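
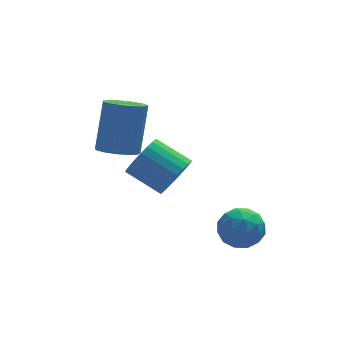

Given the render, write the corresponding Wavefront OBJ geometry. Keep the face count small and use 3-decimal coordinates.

v 2.035 2.327 -1.752
v 2.704 2.694 -1.186
v 1.553 3.579 -0.401
v 0.885 3.213 -0.968
v 2.702 2.939 -1.464
v 1.552 3.824 -0.68
v 2.6 3.091 -1.786
v 1.449 3.976 -1.002
v 2.411 3.126 -2.103
v 1.26 4.012 -1.319
v 2.165 3.04 -2.367
v 1.014 3.925 -1.582
v 1.899 2.846 -2.537
v 0.749 3.731 -1.752
v 1.654 2.572 -2.587
v 0.504 3.457 -1.803
v 1.467 2.261 -2.511
v 0.317 3.146 -1.726
v 1.367 1.961 -2.319
v 0.216 2.846 -1.534
v 1.368 1.716 -2.04
v 0.218 2.601 -1.256
v 1.471 1.564 -1.718
v 0.32 2.449 -0.934
v 1.66 1.528 -1.401
v 0.509 2.414 -0.617
v 1.906 1.615 -1.138
v 0.755 2.5 -0.353
v 2.171 1.809 -0.968
v 1.021 2.694 -0.183
v 2.416 2.083 -0.917
v 1.266 2.968 -0.133
v 2.603 2.394 -0.994
v 1.453 3.279 -0.209
v 2.794 -1.104 -2.476
v 3.268 -0.476 -2.982
v 4.092 -1.604 -1.878
v 4.566 -0.976 -2.384
v 4.016 -0.692 -1.683
v 3.213 -0.383 -2.052
v 4.147 -1.697 -2.808
v 3.344 -1.388 -3.177
v 4.104 -0.842 -3.187
v 4.023 -0.221 -2.491
v 3.337 -1.859 -2.369
v 3.256 -1.238 -1.673
v 2.917 -0.746 -2.781
v 4.443 -1.334 -2.079
v 4.12 -1.167 -1.667
v 4.398 -0.798 -1.964
v 2.885 -0.692 -2.235
v 3.163 -0.322 -2.532
v 3.603 -0.449 -1.769
v 4.197 -1.758 -2.328
v 4.475 -1.388 -2.625
v 2.962 -1.282 -2.896
v 3.24 -0.913 -3.193
v 3.757 -1.631 -3.091
v 3.687 -0.592 -3.199
v 4.45 -0.886 -2.848
v 4.204 -1.31 -3.097
v 3.732 -1.128 -3.314
v 3.64 -0.227 -2.79
v 4.403 -0.521 -2.439
v 4.079 -0.354 -2.027
v 3.608 -0.173 -2.244
v 4.131 -0.442 -2.911
v 2.957 -1.559 -2.421
v 3.72 -1.853 -2.07
v 3.752 -1.907 -2.616
v 3.281 -1.726 -2.833
v 2.91 -1.194 -2.012
v 3.673 -1.488 -1.661
v 3.628 -0.952 -1.546
v 3.156 -0.77 -1.763
v 3.229 -1.638 -1.949
v -0.263 1.698 0.408
v 0.142 2.327 0.048
v 0.607 3.151 2.013
v 0.203 2.522 2.372
v -0.302 2.466 0.095
v 0.163 3.29 2.06
v -0.733 2.361 0.242
v -0.268 3.185 2.206
v -1.016 2.046 0.441
v -0.551 2.869 2.405
v -1.059 1.62 0.629
v -0.594 2.443 2.593
v -0.849 1.219 0.748
v -0.384 2.042 2.712
v -0.453 0.97 0.758
v 0.012 1.794 2.722
v 0.003 0.953 0.657
v 0.468 1.776 2.622
v 0.375 1.172 0.478
v 0.84 1.995 2.442
v 0.545 1.558 0.276
v 1.01 2.381 2.24
v 0.458 1.989 0.116
v 0.923 2.812 2.08
f 2 1 5
f 2 5 3
f 3 5 6
f 3 6 4
f 5 1 7
f 5 7 6
f 6 7 8
f 6 8 4
f 7 1 9
f 7 9 8
f 8 9 10
f 8 10 4
f 9 1 11
f 9 11 10
f 10 11 12
f 10 12 4
f 11 1 13
f 11 13 12
f 12 13 14
f 12 14 4
f 13 1 15
f 13 15 14
f 14 15 16
f 14 16 4
f 15 1 17
f 15 17 16
f 16 17 18
f 16 18 4
f 17 1 19
f 17 19 18
f 18 19 20
f 18 20 4
f 19 1 21
f 19 21 20
f 20 21 22
f 20 22 4
f 21 1 23
f 21 23 22
f 22 23 24
f 22 24 4
f 23 1 25
f 23 25 24
f 24 25 26
f 24 26 4
f 25 1 27
f 25 27 26
f 26 27 28
f 26 28 4
f 27 1 29
f 27 29 28
f 28 29 30
f 28 30 4
f 29 1 31
f 29 31 30
f 30 31 32
f 30 32 4
f 31 1 33
f 31 33 32
f 32 33 34
f 32 34 4
f 33 1 2
f 33 2 34
f 34 2 3
f 34 3 4
f 35 72 51
f 72 46 75
f 51 75 40
f 72 75 51
f 35 51 47
f 51 40 52
f 47 52 36
f 51 52 47
f 35 47 56
f 47 36 57
f 56 57 42
f 47 57 56
f 35 56 68
f 56 42 71
f 68 71 45
f 56 71 68
f 35 68 72
f 68 45 76
f 72 76 46
f 68 76 72
f 36 52 63
f 52 40 66
f 63 66 44
f 52 66 63
f 40 75 53
f 75 46 74
f 53 74 39
f 75 74 53
f 46 76 73
f 76 45 69
f 73 69 37
f 76 69 73
f 45 71 70
f 71 42 58
f 70 58 41
f 71 58 70
f 42 57 62
f 57 36 59
f 62 59 43
f 57 59 62
f 38 64 50
f 64 44 65
f 50 65 39
f 64 65 50
f 38 50 48
f 50 39 49
f 48 49 37
f 50 49 48
f 38 48 55
f 48 37 54
f 55 54 41
f 48 54 55
f 38 55 60
f 55 41 61
f 60 61 43
f 55 61 60
f 38 60 64
f 60 43 67
f 64 67 44
f 60 67 64
f 39 65 53
f 65 44 66
f 53 66 40
f 65 66 53
f 37 49 73
f 49 39 74
f 73 74 46
f 49 74 73
f 41 54 70
f 54 37 69
f 70 69 45
f 54 69 70
f 43 61 62
f 61 41 58
f 62 58 42
f 61 58 62
f 44 67 63
f 67 43 59
f 63 59 36
f 67 59 63
f 78 77 81
f 78 81 79
f 79 81 82
f 79 82 80
f 81 77 83
f 81 83 82
f 82 83 84
f 82 84 80
f 83 77 85
f 83 85 84
f 84 85 86
f 84 86 80
f 85 77 87
f 85 87 86
f 86 87 88
f 86 88 80
f 87 77 89
f 87 89 88
f 88 89 90
f 88 90 80
f 89 77 91
f 89 91 90
f 90 91 92
f 90 92 80
f 91 77 93
f 91 93 92
f 92 93 94
f 92 94 80
f 93 77 95
f 93 95 94
f 94 95 96
f 94 96 80
f 95 77 97
f 95 97 96
f 96 97 98
f 96 98 80
f 97 77 99
f 97 99 98
f 98 99 100
f 98 100 80
f 99 77 78
f 99 78 100
f 100 78 79
f 100 79 80



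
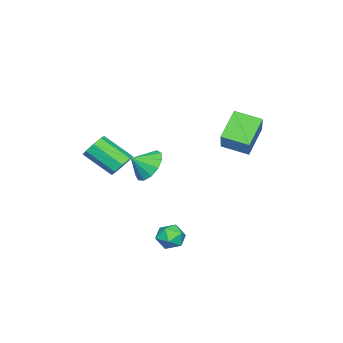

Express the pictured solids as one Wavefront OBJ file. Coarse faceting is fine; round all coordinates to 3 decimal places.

v -3.339 -2.815 -1.019
v -2.528 -2.665 -1.652
v -2.721 -3.465 -0.381
v -2.502 -2.242 -1.247
v -2.742 -2.001 -0.769
v -3.171 -2.019 -0.371
v -3.654 -2.29 -0.178
v -4.037 -2.728 -0.252
v -4.198 -3.193 -0.569
v -4.087 -3.538 -1.029
v -3.738 -3.654 -1.486
v -3.263 -3.504 -1.794
v -2.812 -3.135 -1.856
v -3.055 1.801 3.035
v -1.713 2.395 4.335
v -3.286 3.122 2.67
v -1.945 3.716 3.97
v -1.855 1.684 1.85
v -0.514 2.278 3.15
v -2.087 3.005 1.485
v -0.745 3.599 2.785
v 0.908 0.529 -2.768
v 1.158 0.84 -2.1
v 2.042 0.72 -3.28
v 2.292 1.031 -2.612
v 2.135 0.27 -2.652
v 1.434 0.152 -2.336
v 1.766 1.408 -3.044
v 1.065 1.29 -2.728
v 1.688 1.383 -2.271
v 1.916 0.68 -2.028
v 1.284 0.88 -3.352
v 1.512 0.177 -3.109
v 0.579 -2.191 0.816
v 1.137 -1.893 1.179
v 1.22 -3.351 2.248
v 0.661 -3.649 1.884
v 0.642 -1.759 1.401
v 0.725 -3.217 2.469
v 0.11 -1.878 1.279
v 0.193 -3.336 2.348
v -0.148 -2.18 0.887
v -0.065 -3.638 1.955
v 0.02 -2.489 0.452
v 0.103 -3.947 1.521
v 0.515 -2.623 0.231
v 0.598 -4.081 1.299
v 1.047 -2.504 0.352
v 1.13 -3.962 1.421
v 1.305 -2.202 0.745
v 1.388 -3.66 1.813
f 2 1 4
f 2 4 3
f 4 1 5
f 4 5 3
f 5 1 6
f 5 6 3
f 6 1 7
f 6 7 3
f 7 1 8
f 7 8 3
f 8 1 9
f 8 9 3
f 9 1 10
f 9 10 3
f 10 1 11
f 10 11 3
f 11 1 12
f 11 12 3
f 12 1 13
f 12 13 3
f 13 1 2
f 13 2 3
f 15 17 14
f 18 15 14
f 14 17 16
f 16 18 14
f 15 21 17
f 19 15 18
f 19 21 15
f 17 21 16
f 20 18 16
f 16 21 20
f 20 19 18
f 21 19 20
f 22 33 27
f 22 27 23
f 22 23 29
f 22 29 32
f 22 32 33
f 23 27 31
f 27 33 26
f 33 32 24
f 32 29 28
f 29 23 30
f 25 31 26
f 25 26 24
f 25 24 28
f 25 28 30
f 25 30 31
f 26 31 27
f 24 26 33
f 28 24 32
f 30 28 29
f 31 30 23
f 35 34 38
f 35 38 36
f 36 38 39
f 36 39 37
f 38 34 40
f 38 40 39
f 39 40 41
f 39 41 37
f 40 34 42
f 40 42 41
f 41 42 43
f 41 43 37
f 42 34 44
f 42 44 43
f 43 44 45
f 43 45 37
f 44 34 46
f 44 46 45
f 45 46 47
f 45 47 37
f 46 34 48
f 46 48 47
f 47 48 49
f 47 49 37
f 48 34 50
f 48 50 49
f 49 50 51
f 49 51 37
f 50 34 35
f 50 35 51
f 51 35 36
f 51 36 37



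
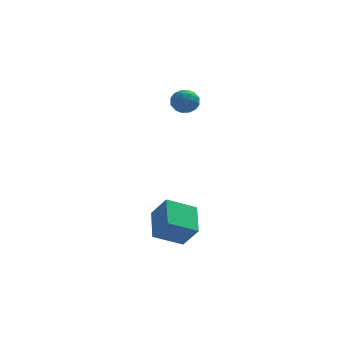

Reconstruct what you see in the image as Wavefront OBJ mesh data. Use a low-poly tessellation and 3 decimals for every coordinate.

v 1.665 -1.585 -3.897
v 0.121 -1.828 -3.111
v 1.748 0.139 -3.203
v 0.203 -0.104 -2.417
v 2.377 -2.116 -2.663
v 0.832 -2.359 -1.877
v 2.459 -0.392 -1.969
v 0.915 -0.635 -1.183
v 1.658 3.744 4.107
v 2.212 4.09 3.629
v 2.188 2.57 3.871
v 2.742 2.916 3.393
v 2.761 3.043 4.193
v 2.433 3.768 4.338
v 1.967 2.892 3.162
v 1.639 3.617 3.307
v 2.403 3.563 3.045
v 2.894 3.657 3.682
v 1.506 3.003 3.818
v 1.997 3.097 4.455
v 1.889 4.02 3.889
v 2.511 2.64 3.611
v 2.522 2.714 4.081
v 2.848 2.918 3.8
v 2.018 3.831 4.306
v 2.344 4.035 4.025
v 2.667 3.419 4.356
v 2.056 2.625 3.475
v 2.382 2.829 3.194
v 1.552 3.742 3.7
v 1.878 3.946 3.419
v 1.733 3.241 3.144
v 2.327 3.914 3.265
v 2.638 3.224 3.126
v 2.182 3.209 2.99
v 1.99 3.636 3.075
v 2.615 3.969 3.639
v 2.927 3.279 3.5
v 2.937 3.353 3.97
v 2.745 3.78 4.056
v 2.727 3.659 3.296
v 1.473 3.381 4
v 1.785 2.691 3.861
v 1.655 2.88 3.444
v 1.463 3.307 3.53
v 1.762 3.436 4.374
v 2.073 2.746 4.235
v 2.41 3.024 4.425
v 2.218 3.451 4.51
v 1.673 3.001 4.204
f 2 4 1
f 5 2 1
f 1 4 3
f 3 5 1
f 2 8 4
f 6 2 5
f 6 8 2
f 4 8 3
f 7 5 3
f 3 8 7
f 7 6 5
f 8 6 7
f 9 46 25
f 46 20 49
f 25 49 14
f 46 49 25
f 9 25 21
f 25 14 26
f 21 26 10
f 25 26 21
f 9 21 30
f 21 10 31
f 30 31 16
f 21 31 30
f 9 30 42
f 30 16 45
f 42 45 19
f 30 45 42
f 9 42 46
f 42 19 50
f 46 50 20
f 42 50 46
f 10 26 37
f 26 14 40
f 37 40 18
f 26 40 37
f 14 49 27
f 49 20 48
f 27 48 13
f 49 48 27
f 20 50 47
f 50 19 43
f 47 43 11
f 50 43 47
f 19 45 44
f 45 16 32
f 44 32 15
f 45 32 44
f 16 31 36
f 31 10 33
f 36 33 17
f 31 33 36
f 12 38 24
f 38 18 39
f 24 39 13
f 38 39 24
f 12 24 22
f 24 13 23
f 22 23 11
f 24 23 22
f 12 22 29
f 22 11 28
f 29 28 15
f 22 28 29
f 12 29 34
f 29 15 35
f 34 35 17
f 29 35 34
f 12 34 38
f 34 17 41
f 38 41 18
f 34 41 38
f 13 39 27
f 39 18 40
f 27 40 14
f 39 40 27
f 11 23 47
f 23 13 48
f 47 48 20
f 23 48 47
f 15 28 44
f 28 11 43
f 44 43 19
f 28 43 44
f 17 35 36
f 35 15 32
f 36 32 16
f 35 32 36
f 18 41 37
f 41 17 33
f 37 33 10
f 41 33 37



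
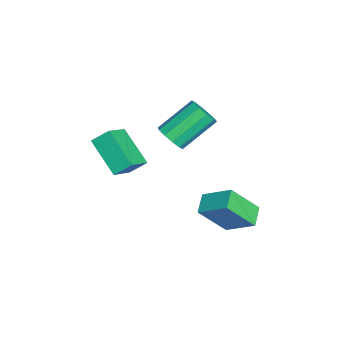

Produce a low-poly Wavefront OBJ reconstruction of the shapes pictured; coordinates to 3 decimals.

v 1.669 2.403 -1.701
v 2.256 3.665 -0.833
v 1.267 3.654 -3.248
v 1.854 4.916 -2.38
v 2.646 2.224 -2.1
v 3.233 3.486 -1.232
v 2.244 3.475 -3.647
v 2.831 4.737 -2.779
v 0.091 -1.868 0.731
v 1.298 -2.471 1.554
v 0.043 -1.09 1.373
v 1.25 -1.693 2.195
v 1.43 -0.807 -0.455
v 2.637 -1.41 0.367
v 1.382 -0.029 0.186
v 2.589 -0.632 1.009
v 0.393 0.941 1.08
v 0.878 0.717 1.661
v 0.053 2.194 2.921
v -0.433 2.419 2.34
v 1.104 1.064 1.402
v 0.278 2.541 2.662
v 1.057 1.364 1.02
v 0.232 2.841 2.28
v 0.757 1.503 0.661
v -0.068 2.98 1.92
v 0.318 1.427 0.461
v -0.507 2.904 1.721
v -0.093 1.166 0.499
v -0.918 2.643 1.759
v -0.318 0.819 0.758
v -1.144 2.296 2.018
v -0.272 0.519 1.14
v -1.097 1.996 2.4
v 0.028 0.38 1.5
v -0.797 1.857 2.759
v 0.467 0.456 1.699
v -0.358 1.933 2.959
f 2 4 1
f 5 2 1
f 1 4 3
f 3 5 1
f 2 8 4
f 6 2 5
f 6 8 2
f 4 8 3
f 7 5 3
f 3 8 7
f 7 6 5
f 8 6 7
f 10 12 9
f 13 10 9
f 9 12 11
f 11 13 9
f 10 16 12
f 14 10 13
f 14 16 10
f 12 16 11
f 15 13 11
f 11 16 15
f 15 14 13
f 16 14 15
f 18 17 21
f 18 21 19
f 19 21 22
f 19 22 20
f 21 17 23
f 21 23 22
f 22 23 24
f 22 24 20
f 23 17 25
f 23 25 24
f 24 25 26
f 24 26 20
f 25 17 27
f 25 27 26
f 26 27 28
f 26 28 20
f 27 17 29
f 27 29 28
f 28 29 30
f 28 30 20
f 29 17 31
f 29 31 30
f 30 31 32
f 30 32 20
f 31 17 33
f 31 33 32
f 32 33 34
f 32 34 20
f 33 17 35
f 33 35 34
f 34 35 36
f 34 36 20
f 35 17 37
f 35 37 36
f 36 37 38
f 36 38 20
f 37 17 18
f 37 18 38
f 38 18 19
f 38 19 20



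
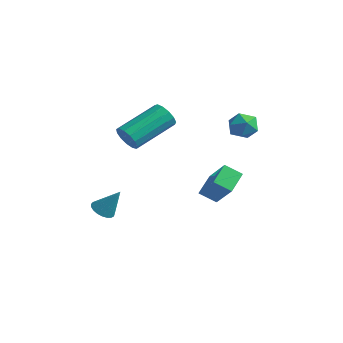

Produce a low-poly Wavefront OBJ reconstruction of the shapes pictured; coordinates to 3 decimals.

v -2.599 -1.282 0.641
v -2.183 -1.129 0.126
v -1.845 0.836 0.984
v -2.261 0.682 1.499
v -2.534 -1.021 0.017
v -2.196 0.944 0.874
v -2.906 -0.996 0.106
v -2.568 0.969 0.964
v -3.18 -1.062 0.365
v -2.842 0.903 1.223
v -3.27 -1.198 0.712
v -2.932 0.767 1.57
v -3.147 -1.36 1.036
v -2.809 0.604 1.894
v -2.85 -1.498 1.235
v -2.512 0.466 2.093
v -2.473 -1.568 1.245
v -2.135 0.397 2.103
v -2.136 -1.546 1.064
v -1.798 0.418 1.922
v -1.947 -1.441 0.748
v -1.609 0.523 1.606
v -1.964 -1.286 0.398
v -1.626 0.679 1.256
v -3.09 -2.271 -3.466
v -2.646 -2.054 -3.787
v -2.45 -1.849 -2.294
v -2.798 -1.861 -3.773
v -3 -1.74 -3.706
v -3.218 -1.711 -3.598
v -3.414 -1.778 -3.466
v -3.554 -1.931 -3.335
v -3.614 -2.142 -3.226
v -3.583 -2.376 -3.158
v -3.467 -2.592 -3.144
v -3.286 -2.752 -3.185
v -3.071 -2.829 -3.275
v -2.859 -2.81 -3.398
v -2.688 -2.697 -3.532
v -2.586 -2.511 -3.655
v -2.571 -2.283 -3.745
v 1.592 -1.342 -1.007
v 2.684 -1.638 0.18
v 1.306 -0.383 -0.505
v 2.398 -0.679 0.683
v 2.202 -0.921 -1.463
v 3.294 -1.217 -0.275
v 1.916 0.038 -0.96
v 3.008 -0.258 0.227
v 1.929 1.021 2.744
v 2.454 1.148 2.26
v 2.166 -0.128 2.7
v 2.691 -0.001 2.216
v 2.771 0.218 2.903
v 2.624 0.928 2.93
v 1.996 0.092 2.03
v 1.849 0.802 2.057
v 2.495 0.573 1.818
v 2.974 0.652 2.358
v 1.646 0.368 2.602
v 2.125 0.447 3.142
f 2 1 5
f 2 5 3
f 3 5 6
f 3 6 4
f 5 1 7
f 5 7 6
f 6 7 8
f 6 8 4
f 7 1 9
f 7 9 8
f 8 9 10
f 8 10 4
f 9 1 11
f 9 11 10
f 10 11 12
f 10 12 4
f 11 1 13
f 11 13 12
f 12 13 14
f 12 14 4
f 13 1 15
f 13 15 14
f 14 15 16
f 14 16 4
f 15 1 17
f 15 17 16
f 16 17 18
f 16 18 4
f 17 1 19
f 17 19 18
f 18 19 20
f 18 20 4
f 19 1 21
f 19 21 20
f 20 21 22
f 20 22 4
f 21 1 23
f 21 23 22
f 22 23 24
f 22 24 4
f 23 1 2
f 23 2 24
f 24 2 3
f 24 3 4
f 26 25 28
f 26 28 27
f 28 25 29
f 28 29 27
f 29 25 30
f 29 30 27
f 30 25 31
f 30 31 27
f 31 25 32
f 31 32 27
f 32 25 33
f 32 33 27
f 33 25 34
f 33 34 27
f 34 25 35
f 34 35 27
f 35 25 36
f 35 36 27
f 36 25 37
f 36 37 27
f 37 25 38
f 37 38 27
f 38 25 39
f 38 39 27
f 39 25 40
f 39 40 27
f 40 25 41
f 40 41 27
f 41 25 26
f 41 26 27
f 43 45 42
f 46 43 42
f 42 45 44
f 44 46 42
f 43 49 45
f 47 43 46
f 47 49 43
f 45 49 44
f 48 46 44
f 44 49 48
f 48 47 46
f 49 47 48
f 50 61 55
f 50 55 51
f 50 51 57
f 50 57 60
f 50 60 61
f 51 55 59
f 55 61 54
f 61 60 52
f 60 57 56
f 57 51 58
f 53 59 54
f 53 54 52
f 53 52 56
f 53 56 58
f 53 58 59
f 54 59 55
f 52 54 61
f 56 52 60
f 58 56 57
f 59 58 51



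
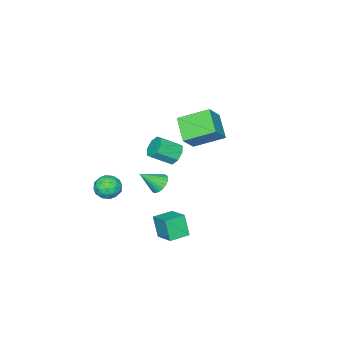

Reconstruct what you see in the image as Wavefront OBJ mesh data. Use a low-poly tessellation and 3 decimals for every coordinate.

v -3.24 -1.33 -1.262
v -4.134 -2.547 -0.265
v -4.367 0.229 -0.37
v -5.261 -0.989 0.627
v -2.119 -1.191 -0.087
v -3.013 -2.409 0.91
v -3.246 0.367 0.805
v -4.14 -0.85 1.802
v 3.648 -1.11 -1.252
v 4.406 -1.564 -1.245
v 2.914 -2.336 -1.235
v 3.672 -2.79 -1.228
v 3.433 -2.319 -0.52
v 3.887 -1.561 -0.531
v 3.433 -2.339 -1.949
v 3.887 -1.581 -1.96
v 4.273 -2.323 -1.677
v 4.273 -2.311 -0.793
v 3.047 -1.589 -1.687
v 3.047 -1.577 -0.803
v 4.091 -1.229 -1.25
v 3.229 -2.671 -1.23
v 3.088 -2.394 -0.814
v 3.534 -2.661 -0.81
v 3.786 -1.228 -0.83
v 4.232 -1.494 -0.826
v 3.66 -1.938 -0.4
v 3.088 -2.406 -1.654
v 3.534 -2.672 -1.65
v 3.786 -1.239 -1.67
v 4.232 -1.506 -1.666
v 3.66 -1.962 -2.08
v 4.459 -1.942 -1.5
v 4.028 -2.663 -1.49
v 3.887 -2.398 -1.913
v 4.154 -1.952 -1.92
v 4.459 -1.935 -0.981
v 4.028 -2.656 -0.971
v 3.887 -2.379 -0.554
v 4.154 -1.933 -0.561
v 4.381 -2.381 -1.234
v 3.292 -1.244 -1.509
v 2.861 -1.965 -1.499
v 3.166 -1.967 -1.919
v 3.433 -1.521 -1.926
v 3.292 -1.237 -0.99
v 2.861 -1.958 -0.98
v 3.166 -1.948 -0.56
v 3.433 -1.502 -0.567
v 2.939 -1.519 -1.246
v 2.368 2.112 -3.798
v 2.178 1.586 -2.46
v 2.823 3.409 -3.223
v 2.633 2.883 -1.886
v 3.547 1.697 -3.794
v 3.357 1.171 -2.457
v 4.002 2.994 -3.22
v 3.812 2.468 -1.882
v 0.417 -0.832 -2.281
v 0.963 -0.835 -2.766
v 1.323 -1.588 -1.259
v 1.012 -0.575 -2.617
v 0.958 -0.36 -2.41
v 0.811 -0.226 -2.181
v 0.596 -0.197 -1.969
v 0.35 -0.278 -1.811
v 0.115 -0.455 -1.734
v -0.067 -0.697 -1.752
v -0.165 -0.963 -1.861
v -0.163 -1.206 -2.043
v -0.06 -1.384 -2.266
v 0.125 -1.467 -2.491
v 0.361 -1.441 -2.68
v 0.607 -1.309 -2.801
v 0.819 -1.095 -2.831
v -2.982 -2.5 -2.357
v -2.622 -2.754 -3.037
v -1.638 -3.594 -2.202
v -1.998 -3.34 -1.523
v -2.368 -2.234 -2.814
v -1.384 -3.075 -1.979
v -2.473 -1.87 -2.324
v -1.489 -2.711 -1.489
v -2.877 -1.875 -1.853
v -1.893 -2.715 -1.018
v -3.342 -2.246 -1.678
v -2.358 -3.086 -0.843
v -3.596 -2.765 -1.901
v -2.612 -3.606 -1.066
v -3.491 -3.129 -2.391
v -2.507 -3.97 -1.556
v -3.087 -3.125 -2.862
v -2.103 -3.965 -2.027
f 2 4 1
f 5 2 1
f 1 4 3
f 3 5 1
f 2 8 4
f 6 2 5
f 6 8 2
f 4 8 3
f 7 5 3
f 3 8 7
f 7 6 5
f 8 6 7
f 9 46 25
f 46 20 49
f 25 49 14
f 46 49 25
f 9 25 21
f 25 14 26
f 21 26 10
f 25 26 21
f 9 21 30
f 21 10 31
f 30 31 16
f 21 31 30
f 9 30 42
f 30 16 45
f 42 45 19
f 30 45 42
f 9 42 46
f 42 19 50
f 46 50 20
f 42 50 46
f 10 26 37
f 26 14 40
f 37 40 18
f 26 40 37
f 14 49 27
f 49 20 48
f 27 48 13
f 49 48 27
f 20 50 47
f 50 19 43
f 47 43 11
f 50 43 47
f 19 45 44
f 45 16 32
f 44 32 15
f 45 32 44
f 16 31 36
f 31 10 33
f 36 33 17
f 31 33 36
f 12 38 24
f 38 18 39
f 24 39 13
f 38 39 24
f 12 24 22
f 24 13 23
f 22 23 11
f 24 23 22
f 12 22 29
f 22 11 28
f 29 28 15
f 22 28 29
f 12 29 34
f 29 15 35
f 34 35 17
f 29 35 34
f 12 34 38
f 34 17 41
f 38 41 18
f 34 41 38
f 13 39 27
f 39 18 40
f 27 40 14
f 39 40 27
f 11 23 47
f 23 13 48
f 47 48 20
f 23 48 47
f 15 28 44
f 28 11 43
f 44 43 19
f 28 43 44
f 17 35 36
f 35 15 32
f 36 32 16
f 35 32 36
f 18 41 37
f 41 17 33
f 37 33 10
f 41 33 37
f 52 54 51
f 55 52 51
f 51 54 53
f 53 55 51
f 52 58 54
f 56 52 55
f 56 58 52
f 54 58 53
f 57 55 53
f 53 58 57
f 57 56 55
f 58 56 57
f 60 59 62
f 60 62 61
f 62 59 63
f 62 63 61
f 63 59 64
f 63 64 61
f 64 59 65
f 64 65 61
f 65 59 66
f 65 66 61
f 66 59 67
f 66 67 61
f 67 59 68
f 67 68 61
f 68 59 69
f 68 69 61
f 69 59 70
f 69 70 61
f 70 59 71
f 70 71 61
f 71 59 72
f 71 72 61
f 72 59 73
f 72 73 61
f 73 59 74
f 73 74 61
f 74 59 75
f 74 75 61
f 75 59 60
f 75 60 61
f 77 76 80
f 77 80 78
f 78 80 81
f 78 81 79
f 80 76 82
f 80 82 81
f 81 82 83
f 81 83 79
f 82 76 84
f 82 84 83
f 83 84 85
f 83 85 79
f 84 76 86
f 84 86 85
f 85 86 87
f 85 87 79
f 86 76 88
f 86 88 87
f 87 88 89
f 87 89 79
f 88 76 90
f 88 90 89
f 89 90 91
f 89 91 79
f 90 76 92
f 90 92 91
f 91 92 93
f 91 93 79
f 92 76 77
f 92 77 93
f 93 77 78
f 93 78 79



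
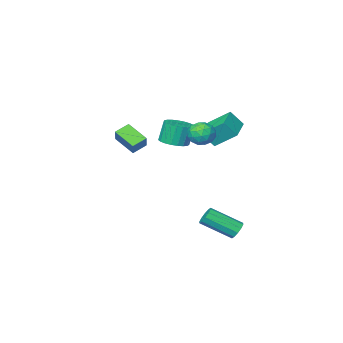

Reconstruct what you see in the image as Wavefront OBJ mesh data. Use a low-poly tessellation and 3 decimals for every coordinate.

v 1.464 3.753 4.218
v 2.247 3.589 4.092
v 1.133 2.871 3.308
v 1.916 2.707 3.182
v 1.565 2.492 3.879
v 1.769 3.037 4.441
v 1.611 3.423 2.959
v 1.815 3.968 3.521
v 2.337 3.386 3.313
v 2.309 2.81 3.882
v 1.071 3.65 3.518
v 1.043 3.074 4.087
v 1.885 3.749 4.235
v 1.495 2.711 3.165
v 1.289 2.585 3.575
v 1.749 2.489 3.5
v 1.604 3.424 4.44
v 2.064 3.328 4.366
v 1.663 2.682 4.241
v 1.316 3.132 3.034
v 1.776 3.036 2.96
v 1.631 3.971 3.9
v 2.091 3.875 3.825
v 1.717 3.778 3.159
v 2.398 3.533 3.703
v 2.203 3.014 3.168
v 2.024 3.435 3.037
v 2.144 3.755 3.368
v 2.381 3.194 4.037
v 2.187 2.676 3.502
v 1.98 2.549 3.912
v 2.101 2.869 4.242
v 2.434 3.074 3.58
v 1.193 3.784 3.898
v 0.999 3.266 3.363
v 1.279 3.591 3.158
v 1.4 3.911 3.488
v 1.177 3.446 4.232
v 0.982 2.927 3.697
v 1.236 2.705 4.032
v 1.356 3.025 4.363
v 0.946 3.386 3.82
v -0.685 3.06 -4.019
v -0.474 2.831 -4.532
v 0.897 1.771 -3.494
v 0.685 2 -2.981
v -0.287 3.144 -4.46
v 1.084 2.083 -3.422
v -0.252 3.424 -4.219
v 1.118 2.364 -3.181
v -0.383 3.565 -3.902
v 0.988 2.505 -2.864
v -0.629 3.513 -3.63
v 0.741 2.453 -2.592
v -0.897 3.289 -3.506
v 0.474 2.229 -2.468
v -1.084 2.977 -3.578
v 0.287 1.916 -2.54
v -1.118 2.696 -3.819
v 0.252 1.636 -2.781
v -0.988 2.555 -4.136
v 0.383 1.495 -3.098
v -0.741 2.607 -4.408
v 0.629 1.547 -3.37
v -0.773 -0.084 2.858
v -1.543 0.921 3.838
v -1.36 0.322 1.982
v -2.129 1.326 2.961
v 0.329 0.994 2.619
v -0.44 1.998 3.598
v -0.257 1.399 1.742
v -1.027 2.404 2.722
v 3.857 -0.096 1.579
v 4.232 -1.315 2.269
v 3.007 -0.147 1.952
v 3.381 -1.366 2.641
v 4.159 0.426 2.339
v 4.533 -0.793 3.028
v 3.308 0.375 2.711
v 3.683 -0.844 3.401
v -0.578 -3.345 0.297
v 0.199 -2.981 0.493
v -0.146 -2.971 1.84
v -0.922 -3.335 1.643
v -0.011 -2.687 0.437
v -0.356 -2.677 1.784
v -0.319 -2.506 0.357
v -0.664 -2.496 1.703
v -0.671 -2.471 0.266
v -1.016 -2.461 1.613
v -1.008 -2.586 0.181
v -1.353 -2.576 1.527
v -1.27 -2.833 0.116
v -1.615 -2.823 1.462
v -1.412 -3.168 0.082
v -1.757 -3.158 1.428
v -1.41 -3.534 0.085
v -1.755 -3.524 1.431
v -1.264 -3.867 0.125
v -1.609 -3.857 1.471
v -1 -4.11 0.194
v -1.345 -4.1 1.541
v -0.662 -4.221 0.282
v -1.007 -4.211 1.628
v -0.31 -4.18 0.372
v -0.655 -4.17 1.718
v -0.004 -3.995 0.449
v -0.349 -3.985 1.795
v 0.203 -3.697 0.499
v -0.142 -3.687 1.846
v 0.275 -3.339 0.515
v -0.07 -3.329 1.862
f 1 38 17
f 38 12 41
f 17 41 6
f 38 41 17
f 1 17 13
f 17 6 18
f 13 18 2
f 17 18 13
f 1 13 22
f 13 2 23
f 22 23 8
f 13 23 22
f 1 22 34
f 22 8 37
f 34 37 11
f 22 37 34
f 1 34 38
f 34 11 42
f 38 42 12
f 34 42 38
f 2 18 29
f 18 6 32
f 29 32 10
f 18 32 29
f 6 41 19
f 41 12 40
f 19 40 5
f 41 40 19
f 12 42 39
f 42 11 35
f 39 35 3
f 42 35 39
f 11 37 36
f 37 8 24
f 36 24 7
f 37 24 36
f 8 23 28
f 23 2 25
f 28 25 9
f 23 25 28
f 4 30 16
f 30 10 31
f 16 31 5
f 30 31 16
f 4 16 14
f 16 5 15
f 14 15 3
f 16 15 14
f 4 14 21
f 14 3 20
f 21 20 7
f 14 20 21
f 4 21 26
f 21 7 27
f 26 27 9
f 21 27 26
f 4 26 30
f 26 9 33
f 30 33 10
f 26 33 30
f 5 31 19
f 31 10 32
f 19 32 6
f 31 32 19
f 3 15 39
f 15 5 40
f 39 40 12
f 15 40 39
f 7 20 36
f 20 3 35
f 36 35 11
f 20 35 36
f 9 27 28
f 27 7 24
f 28 24 8
f 27 24 28
f 10 33 29
f 33 9 25
f 29 25 2
f 33 25 29
f 44 43 47
f 44 47 45
f 45 47 48
f 45 48 46
f 47 43 49
f 47 49 48
f 48 49 50
f 48 50 46
f 49 43 51
f 49 51 50
f 50 51 52
f 50 52 46
f 51 43 53
f 51 53 52
f 52 53 54
f 52 54 46
f 53 43 55
f 53 55 54
f 54 55 56
f 54 56 46
f 55 43 57
f 55 57 56
f 56 57 58
f 56 58 46
f 57 43 59
f 57 59 58
f 58 59 60
f 58 60 46
f 59 43 61
f 59 61 60
f 60 61 62
f 60 62 46
f 61 43 63
f 61 63 62
f 62 63 64
f 62 64 46
f 63 43 44
f 63 44 64
f 64 44 45
f 64 45 46
f 66 68 65
f 69 66 65
f 65 68 67
f 67 69 65
f 66 72 68
f 70 66 69
f 70 72 66
f 68 72 67
f 71 69 67
f 67 72 71
f 71 70 69
f 72 70 71
f 74 76 73
f 77 74 73
f 73 76 75
f 75 77 73
f 74 80 76
f 78 74 77
f 78 80 74
f 76 80 75
f 79 77 75
f 75 80 79
f 79 78 77
f 80 78 79
f 82 81 85
f 82 85 83
f 83 85 86
f 83 86 84
f 85 81 87
f 85 87 86
f 86 87 88
f 86 88 84
f 87 81 89
f 87 89 88
f 88 89 90
f 88 90 84
f 89 81 91
f 89 91 90
f 90 91 92
f 90 92 84
f 91 81 93
f 91 93 92
f 92 93 94
f 92 94 84
f 93 81 95
f 93 95 94
f 94 95 96
f 94 96 84
f 95 81 97
f 95 97 96
f 96 97 98
f 96 98 84
f 97 81 99
f 97 99 98
f 98 99 100
f 98 100 84
f 99 81 101
f 99 101 100
f 100 101 102
f 100 102 84
f 101 81 103
f 101 103 102
f 102 103 104
f 102 104 84
f 103 81 105
f 103 105 104
f 104 105 106
f 104 106 84
f 105 81 107
f 105 107 106
f 106 107 108
f 106 108 84
f 107 81 109
f 107 109 108
f 108 109 110
f 108 110 84
f 109 81 111
f 109 111 110
f 110 111 112
f 110 112 84
f 111 81 82
f 111 82 112
f 112 82 83
f 112 83 84



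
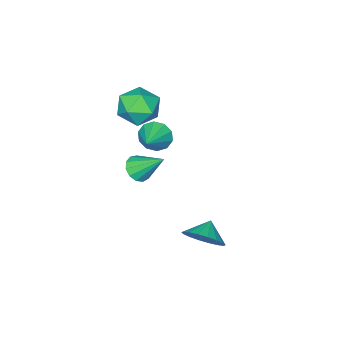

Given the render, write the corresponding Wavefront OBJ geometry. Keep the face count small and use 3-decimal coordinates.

v -0.465 -1.951 -1.83
v 0.014 -2.098 -2.578
v 0.845 -1.149 -1.15
v -0.253 -1.613 -2.637
v -0.6 -1.257 -2.388
v -0.896 -1.167 -1.925
v -1.027 -1.375 -1.427
v -0.944 -1.804 -1.082
v -0.677 -2.289 -1.024
v -0.33 -2.645 -1.273
v -0.034 -2.735 -1.735
v 0.097 -2.527 -2.234
v 2.12 -0.332 -1.719
v 2.537 -0.713 -1.181
v 1.66 0.992 -0.421
v 2.813 -0.43 -1.373
v 2.868 -0.115 -1.675
v 2.686 0.131 -1.99
v 2.325 0.23 -2.22
v 1.898 0.151 -2.29
v 1.542 -0.082 -2.179
v 1.37 -0.394 -1.922
v 1.436 -0.686 -1.6
v 1.719 -0.866 -1.316
v 2.13 -0.876 -1.16
v -0.198 -1.31 1.661
v 0.823 -0.728 1.421
v 0.577 -2.952 0.979
v 1.598 -2.37 0.739
v 1.27 -2.56 1.876
v 0.791 -1.545 2.297
v 0.609 -2.135 0.103
v 0.13 -1.12 0.524
v 1.321 -1.238 0.457
v 1.729 -1.501 1.553
v -0.329 -2.179 0.847
v 0.079 -2.442 1.943
v 1.916 3.952 -4.281
v 2.607 3.309 -3.735
v 1.104 3.608 -3.659
v 2.624 3.724 -3.484
v 2.5 4.183 -3.39
v 2.262 4.597 -3.474
v 1.955 4.884 -3.717
v 1.64 4.985 -4.072
v 1.38 4.882 -4.468
v 1.226 4.595 -4.828
v 1.209 4.18 -5.079
v 1.332 3.72 -5.172
v 1.571 3.306 -5.089
v 1.878 3.02 -4.846
v 2.193 2.919 -4.491
v 2.453 3.022 -4.094
f 2 1 4
f 2 4 3
f 4 1 5
f 4 5 3
f 5 1 6
f 5 6 3
f 6 1 7
f 6 7 3
f 7 1 8
f 7 8 3
f 8 1 9
f 8 9 3
f 9 1 10
f 9 10 3
f 10 1 11
f 10 11 3
f 11 1 12
f 11 12 3
f 12 1 2
f 12 2 3
f 14 13 16
f 14 16 15
f 16 13 17
f 16 17 15
f 17 13 18
f 17 18 15
f 18 13 19
f 18 19 15
f 19 13 20
f 19 20 15
f 20 13 21
f 20 21 15
f 21 13 22
f 21 22 15
f 22 13 23
f 22 23 15
f 23 13 24
f 23 24 15
f 24 13 25
f 24 25 15
f 25 13 14
f 25 14 15
f 26 37 31
f 26 31 27
f 26 27 33
f 26 33 36
f 26 36 37
f 27 31 35
f 31 37 30
f 37 36 28
f 36 33 32
f 33 27 34
f 29 35 30
f 29 30 28
f 29 28 32
f 29 32 34
f 29 34 35
f 30 35 31
f 28 30 37
f 32 28 36
f 34 32 33
f 35 34 27
f 39 38 41
f 39 41 40
f 41 38 42
f 41 42 40
f 42 38 43
f 42 43 40
f 43 38 44
f 43 44 40
f 44 38 45
f 44 45 40
f 45 38 46
f 45 46 40
f 46 38 47
f 46 47 40
f 47 38 48
f 47 48 40
f 48 38 49
f 48 49 40
f 49 38 50
f 49 50 40
f 50 38 51
f 50 51 40
f 51 38 52
f 51 52 40
f 52 38 53
f 52 53 40
f 53 38 39
f 53 39 40



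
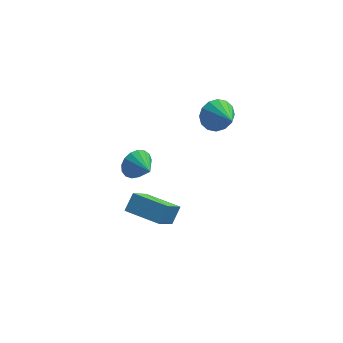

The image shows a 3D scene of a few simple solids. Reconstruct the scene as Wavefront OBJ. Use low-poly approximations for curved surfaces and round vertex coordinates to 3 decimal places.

v -3.105 -0.577 -2.532
v -2.648 -0.479 -3.313
v -2.315 -1.523 -2.188
v -2.444 -0.209 -3.038
v -2.392 -0.023 -2.648
v -2.503 0.035 -2.231
v -2.752 -0.046 -1.883
v -3.082 -0.249 -1.684
v -3.417 -0.527 -1.679
v -3.681 -0.817 -1.87
v -3.813 -1.051 -2.212
v -3.782 -1.177 -2.628
v -3.597 -1.166 -3.022
v -3.299 -1.019 -3.304
v -2.956 -0.771 -3.409
v 0.713 3.112 -1.594
v 1.156 3.773 -0.956
v 1.587 1.748 -0.786
v 0.708 3.629 -0.715
v 0.262 3.347 -0.709
v -0.063 3.001 -0.941
v -0.18 2.686 -1.348
v -0.058 2.484 -1.82
v 0.271 2.451 -2.232
v 0.718 2.595 -2.473
v 1.164 2.877 -2.478
v 1.489 3.223 -2.246
v 1.606 3.538 -1.84
v 1.484 3.74 -1.367
v -2.847 -2.496 -4.538
v -3.336 -3.958 -3.068
v -2.495 -1.825 -3.754
v -2.983 -3.287 -2.284
v -1.057 -3.253 -4.696
v -1.545 -4.715 -3.226
v -0.704 -2.582 -3.912
v -1.193 -4.044 -2.442
f 2 1 4
f 2 4 3
f 4 1 5
f 4 5 3
f 5 1 6
f 5 6 3
f 6 1 7
f 6 7 3
f 7 1 8
f 7 8 3
f 8 1 9
f 8 9 3
f 9 1 10
f 9 10 3
f 10 1 11
f 10 11 3
f 11 1 12
f 11 12 3
f 12 1 13
f 12 13 3
f 13 1 14
f 13 14 3
f 14 1 15
f 14 15 3
f 15 1 2
f 15 2 3
f 17 16 19
f 17 19 18
f 19 16 20
f 19 20 18
f 20 16 21
f 20 21 18
f 21 16 22
f 21 22 18
f 22 16 23
f 22 23 18
f 23 16 24
f 23 24 18
f 24 16 25
f 24 25 18
f 25 16 26
f 25 26 18
f 26 16 27
f 26 27 18
f 27 16 28
f 27 28 18
f 28 16 29
f 28 29 18
f 29 16 17
f 29 17 18
f 31 33 30
f 34 31 30
f 30 33 32
f 32 34 30
f 31 37 33
f 35 31 34
f 35 37 31
f 33 37 32
f 36 34 32
f 32 37 36
f 36 35 34
f 37 35 36



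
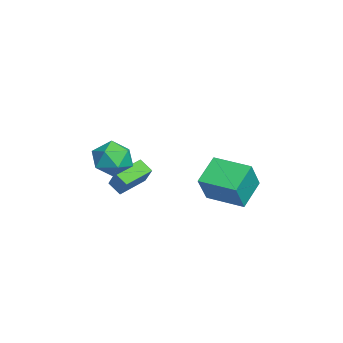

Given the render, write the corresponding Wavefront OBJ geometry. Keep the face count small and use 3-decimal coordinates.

v -2.411 -3.753 -2.08
v -1.557 -3.472 -1.007
v -3.289 -2.59 -1.686
v -2.436 -2.309 -0.613
v -1.964 -3.251 -2.567
v -1.111 -2.97 -1.494
v -2.843 -2.088 -2.173
v -1.989 -1.807 -1.1
v 0.708 -2.938 1.533
v 1.313 -3.384 0.828
v -0.593 -3.816 0.972
v 0.012 -4.262 0.267
v 0.137 -4.481 1.266
v 0.941 -3.939 1.612
v -0.221 -3.261 0.188
v 0.583 -2.719 0.534
v 0.738 -3.583 -0.004
v 0.96 -4.338 0.662
v -0.24 -2.862 1.138
v -0.018 -3.617 1.804
v -1.905 1.317 -1.366
v -1.058 0.869 0.134
v -0.901 2.903 -1.46
v -0.053 2.455 0.04
v -0.767 0.545 -2.24
v 0.081 0.097 -0.74
v 0.238 2.131 -2.334
v 1.085 1.683 -0.834
f 2 4 1
f 5 2 1
f 1 4 3
f 3 5 1
f 2 8 4
f 6 2 5
f 6 8 2
f 4 8 3
f 7 5 3
f 3 8 7
f 7 6 5
f 8 6 7
f 9 20 14
f 9 14 10
f 9 10 16
f 9 16 19
f 9 19 20
f 10 14 18
f 14 20 13
f 20 19 11
f 19 16 15
f 16 10 17
f 12 18 13
f 12 13 11
f 12 11 15
f 12 15 17
f 12 17 18
f 13 18 14
f 11 13 20
f 15 11 19
f 17 15 16
f 18 17 10
f 22 24 21
f 25 22 21
f 21 24 23
f 23 25 21
f 22 28 24
f 26 22 25
f 26 28 22
f 24 28 23
f 27 25 23
f 23 28 27
f 27 26 25
f 28 26 27



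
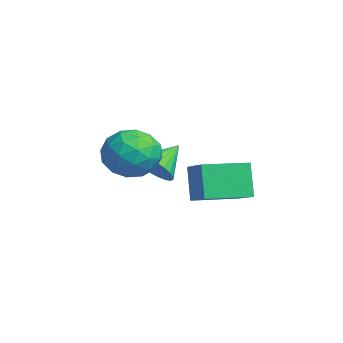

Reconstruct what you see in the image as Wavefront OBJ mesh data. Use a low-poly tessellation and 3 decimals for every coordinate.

v -1.527 0.856 0.195
v -2.127 0.874 1.603
v -1.766 2.656 0.069
v -2.366 2.674 1.477
v -0.234 1.066 0.743
v -0.834 1.084 2.151
v -0.473 2.866 0.617
v -1.073 2.884 2.025
v -1.976 -0.329 1.674
v -1.31 -0.371 2.167
v -2.544 0.669 2.526
v -1.219 -0.141 1.958
v -1.244 0.061 1.706
v -1.379 0.203 1.449
v -1.606 0.265 1.226
v -1.889 0.236 1.071
v -2.185 0.121 1.008
v -2.45 -0.062 1.046
v -2.642 -0.286 1.18
v -2.733 -0.516 1.389
v -2.708 -0.718 1.641
v -2.572 -0.86 1.898
v -2.346 -0.922 2.121
v -2.063 -0.893 2.276
v -1.766 -0.778 2.339
v -1.502 -0.595 2.301
v 0.653 -1.19 3.975
v 1.62 -1.162 4.462
v 1.26 -2.378 2.838
v 2.227 -2.35 3.325
v 1.375 -2.781 3.837
v 1.001 -2.047 4.539
v 1.879 -1.493 2.761
v 1.505 -0.759 3.463
v 2.378 -1.349 3.711
v 2.067 -2.145 4.376
v 0.813 -1.395 2.924
v 0.502 -2.191 3.589
v 1.083 -1.072 4.318
v 1.797 -2.468 2.982
v 1.296 -2.721 3.282
v 1.865 -2.705 3.569
v 0.719 -1.592 4.364
v 1.288 -1.576 4.65
v 1.144 -2.527 4.282
v 1.592 -1.964 2.65
v 2.161 -1.948 2.936
v 1.015 -0.835 3.731
v 1.584 -0.819 4.018
v 1.736 -1.013 3.018
v 2.097 -1.166 4.163
v 2.454 -1.863 3.495
v 2.25 -1.36 3.163
v 2.029 -0.929 3.576
v 1.914 -1.633 4.554
v 2.271 -2.331 3.886
v 1.77 -2.585 4.187
v 1.55 -2.153 4.6
v 2.36 -1.743 4.113
v 0.609 -1.209 3.414
v 0.966 -1.907 2.746
v 1.33 -1.387 2.7
v 1.11 -0.955 3.113
v 0.426 -1.677 3.805
v 0.783 -2.374 3.137
v 0.851 -2.611 3.724
v 0.63 -2.18 4.137
v 0.52 -1.797 3.187
f 2 4 1
f 5 2 1
f 1 4 3
f 3 5 1
f 2 8 4
f 6 2 5
f 6 8 2
f 4 8 3
f 7 5 3
f 3 8 7
f 7 6 5
f 8 6 7
f 10 9 12
f 10 12 11
f 12 9 13
f 12 13 11
f 13 9 14
f 13 14 11
f 14 9 15
f 14 15 11
f 15 9 16
f 15 16 11
f 16 9 17
f 16 17 11
f 17 9 18
f 17 18 11
f 18 9 19
f 18 19 11
f 19 9 20
f 19 20 11
f 20 9 21
f 20 21 11
f 21 9 22
f 21 22 11
f 22 9 23
f 22 23 11
f 23 9 24
f 23 24 11
f 24 9 25
f 24 25 11
f 25 9 26
f 25 26 11
f 26 9 10
f 26 10 11
f 27 64 43
f 64 38 67
f 43 67 32
f 64 67 43
f 27 43 39
f 43 32 44
f 39 44 28
f 43 44 39
f 27 39 48
f 39 28 49
f 48 49 34
f 39 49 48
f 27 48 60
f 48 34 63
f 60 63 37
f 48 63 60
f 27 60 64
f 60 37 68
f 64 68 38
f 60 68 64
f 28 44 55
f 44 32 58
f 55 58 36
f 44 58 55
f 32 67 45
f 67 38 66
f 45 66 31
f 67 66 45
f 38 68 65
f 68 37 61
f 65 61 29
f 68 61 65
f 37 63 62
f 63 34 50
f 62 50 33
f 63 50 62
f 34 49 54
f 49 28 51
f 54 51 35
f 49 51 54
f 30 56 42
f 56 36 57
f 42 57 31
f 56 57 42
f 30 42 40
f 42 31 41
f 40 41 29
f 42 41 40
f 30 40 47
f 40 29 46
f 47 46 33
f 40 46 47
f 30 47 52
f 47 33 53
f 52 53 35
f 47 53 52
f 30 52 56
f 52 35 59
f 56 59 36
f 52 59 56
f 31 57 45
f 57 36 58
f 45 58 32
f 57 58 45
f 29 41 65
f 41 31 66
f 65 66 38
f 41 66 65
f 33 46 62
f 46 29 61
f 62 61 37
f 46 61 62
f 35 53 54
f 53 33 50
f 54 50 34
f 53 50 54
f 36 59 55
f 59 35 51
f 55 51 28
f 59 51 55



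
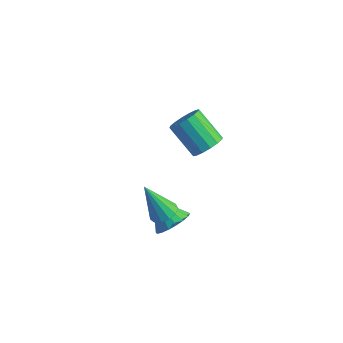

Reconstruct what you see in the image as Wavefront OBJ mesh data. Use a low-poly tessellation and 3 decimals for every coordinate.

v -0.401 1.933 0.594
v 0.038 1.519 1.15
v -1.359 1.634 2.341
v -1.799 2.047 1.786
v 0.13 1.928 1.219
v -1.267 2.043 2.41
v 0.08 2.337 1.12
v -1.317 2.452 2.312
v -0.099 2.639 0.881
v -1.496 2.754 2.072
v -0.359 2.751 0.565
v -1.757 2.866 1.756
v -0.631 2.644 0.257
v -2.028 2.759 1.448
v -0.841 2.346 0.039
v -2.238 2.461 1.23
v -0.933 1.937 -0.03
v -2.33 2.052 1.161
v -0.883 1.528 0.068
v -2.28 1.643 1.26
v -0.704 1.226 0.308
v -2.101 1.341 1.499
v -0.443 1.114 0.624
v -1.841 1.229 1.815
v -0.172 1.221 0.932
v -1.569 1.336 2.123
v 1.353 -3.789 2.025
v 1.887 -4.116 2.232
v 0.547 -4.071 3.655
v 1.942 -3.759 2.321
v 1.809 -3.412 2.316
v 1.532 -3.184 2.219
v 1.198 -3.148 2.06
v 0.913 -3.315 1.89
v 0.767 -3.633 1.763
v 0.807 -4 1.719
v 1.021 -4.3 1.772
v 1.339 -4.438 1.906
v 1.662 -4.369 2.077
v 1.179 -2.898 0.252
v 1.762 -2.936 0.909
v 0.041 -2.782 1.268
v 1.737 -2.552 0.838
v 1.601 -2.236 0.65
v 1.382 -2.051 0.383
v 1.122 -2.034 0.091
v 0.874 -2.188 -0.17
v 0.686 -2.482 -0.347
v 0.595 -2.859 -0.406
v 0.621 -3.243 -0.334
v 0.756 -3.559 -0.146
v 0.976 -3.744 0.12
v 1.236 -3.761 0.413
v 1.484 -3.607 0.674
v 1.672 -3.313 0.851
f 2 1 5
f 2 5 3
f 3 5 6
f 3 6 4
f 5 1 7
f 5 7 6
f 6 7 8
f 6 8 4
f 7 1 9
f 7 9 8
f 8 9 10
f 8 10 4
f 9 1 11
f 9 11 10
f 10 11 12
f 10 12 4
f 11 1 13
f 11 13 12
f 12 13 14
f 12 14 4
f 13 1 15
f 13 15 14
f 14 15 16
f 14 16 4
f 15 1 17
f 15 17 16
f 16 17 18
f 16 18 4
f 17 1 19
f 17 19 18
f 18 19 20
f 18 20 4
f 19 1 21
f 19 21 20
f 20 21 22
f 20 22 4
f 21 1 23
f 21 23 22
f 22 23 24
f 22 24 4
f 23 1 25
f 23 25 24
f 24 25 26
f 24 26 4
f 25 1 2
f 25 2 26
f 26 2 3
f 26 3 4
f 28 27 30
f 28 30 29
f 30 27 31
f 30 31 29
f 31 27 32
f 31 32 29
f 32 27 33
f 32 33 29
f 33 27 34
f 33 34 29
f 34 27 35
f 34 35 29
f 35 27 36
f 35 36 29
f 36 27 37
f 36 37 29
f 37 27 38
f 37 38 29
f 38 27 39
f 38 39 29
f 39 27 28
f 39 28 29
f 41 40 43
f 41 43 42
f 43 40 44
f 43 44 42
f 44 40 45
f 44 45 42
f 45 40 46
f 45 46 42
f 46 40 47
f 46 47 42
f 47 40 48
f 47 48 42
f 48 40 49
f 48 49 42
f 49 40 50
f 49 50 42
f 50 40 51
f 50 51 42
f 51 40 52
f 51 52 42
f 52 40 53
f 52 53 42
f 53 40 54
f 53 54 42
f 54 40 55
f 54 55 42
f 55 40 41
f 55 41 42



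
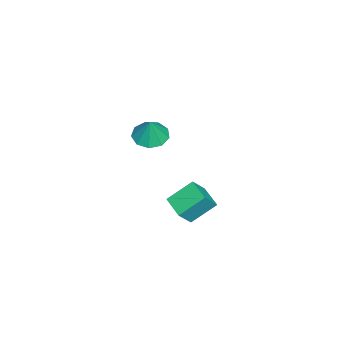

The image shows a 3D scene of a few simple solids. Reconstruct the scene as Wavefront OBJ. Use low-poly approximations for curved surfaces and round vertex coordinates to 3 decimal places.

v 1.791 2.04 -3.693
v 2.398 1.663 -2.843
v 1.149 3.027 -2.797
v 1.757 2.651 -1.947
v 2.643 2.829 -3.953
v 3.251 2.453 -3.103
v 2.002 3.817 -3.057
v 2.609 3.44 -2.207
v 3.459 1.285 2.068
v 3.918 1.912 1.839
v 3.861 1.395 3.172
v 3.42 2.091 2.002
v 2.94 1.893 2.196
v 2.703 1.411 2.33
v 2.82 0.869 2.342
v 3.236 0.522 2.225
v 3.757 0.532 2.035
v 4.138 0.894 1.86
v 4.202 1.439 1.783
f 2 4 1
f 5 2 1
f 1 4 3
f 3 5 1
f 2 8 4
f 6 2 5
f 6 8 2
f 4 8 3
f 7 5 3
f 3 8 7
f 7 6 5
f 8 6 7
f 10 9 12
f 10 12 11
f 12 9 13
f 12 13 11
f 13 9 14
f 13 14 11
f 14 9 15
f 14 15 11
f 15 9 16
f 15 16 11
f 16 9 17
f 16 17 11
f 17 9 18
f 17 18 11
f 18 9 19
f 18 19 11
f 19 9 10
f 19 10 11



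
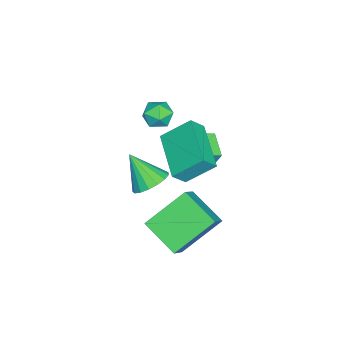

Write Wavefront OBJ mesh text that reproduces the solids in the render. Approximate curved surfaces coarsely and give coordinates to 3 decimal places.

v -1.782 0.026 -2.36
v -1.7 0.45 -1.403
v -0.783 0.596 -2.699
v -0.7 1.02 -1.742
v -1.12 -0.92 -1.998
v -1.037 -0.496 -1.041
v -0.12 -0.35 -2.337
v -0.038 0.074 -1.38
v 3.261 0.584 -4.261
v 2.512 -0.819 -3.53
v 2.113 1.856 -2.996
v 1.365 0.453 -2.265
v 4.175 0.547 -3.395
v 3.427 -0.856 -2.664
v 3.028 1.819 -2.13
v 2.279 0.416 -1.399
v -2.318 -1.771 -0.504
v -1.775 -1.298 -0.589
v -1.705 -2.582 -1.091
v -1.162 -2.109 -1.176
v -1.311 -2.374 -0.518
v -1.69 -1.873 -0.155
v -1.79 -2.007 -1.525
v -2.169 -1.506 -1.162
v -1.448 -1.444 -1.22
v -1.152 -1.671 -0.598
v -2.328 -2.209 -1.082
v -2.032 -2.436 -0.46
v 0.685 -0.539 -0.003
v 1.093 -0.951 0.619
v 0.323 0.571 0.97
v 0.732 0.16 1.592
v 2.508 0.5 -0.512
v 2.917 0.089 0.11
v 2.147 1.611 0.461
v 2.555 1.199 1.083
v 0.752 -1.455 -2.847
v 1.176 -2.073 -3.226
v 0.408 -2.445 -1.613
v 1.454 -1.889 -3.001
v 1.571 -1.605 -2.741
v 1.5 -1.287 -2.505
v 1.258 -1.008 -2.348
v 0.9 -0.83 -2.305
v 0.507 -0.796 -2.387
v 0.171 -0.912 -2.574
v -0.032 -1.153 -2.823
v -0.056 -1.463 -3.079
v 0.105 -1.771 -3.281
v 0.415 -2.006 -3.384
v 0.801 -2.115 -3.364
f 2 4 1
f 5 2 1
f 1 4 3
f 3 5 1
f 2 8 4
f 6 2 5
f 6 8 2
f 4 8 3
f 7 5 3
f 3 8 7
f 7 6 5
f 8 6 7
f 10 12 9
f 13 10 9
f 9 12 11
f 11 13 9
f 10 16 12
f 14 10 13
f 14 16 10
f 12 16 11
f 15 13 11
f 11 16 15
f 15 14 13
f 16 14 15
f 17 28 22
f 17 22 18
f 17 18 24
f 17 24 27
f 17 27 28
f 18 22 26
f 22 28 21
f 28 27 19
f 27 24 23
f 24 18 25
f 20 26 21
f 20 21 19
f 20 19 23
f 20 23 25
f 20 25 26
f 21 26 22
f 19 21 28
f 23 19 27
f 25 23 24
f 26 25 18
f 30 32 29
f 33 30 29
f 29 32 31
f 31 33 29
f 30 36 32
f 34 30 33
f 34 36 30
f 32 36 31
f 35 33 31
f 31 36 35
f 35 34 33
f 36 34 35
f 38 37 40
f 38 40 39
f 40 37 41
f 40 41 39
f 41 37 42
f 41 42 39
f 42 37 43
f 42 43 39
f 43 37 44
f 43 44 39
f 44 37 45
f 44 45 39
f 45 37 46
f 45 46 39
f 46 37 47
f 46 47 39
f 47 37 48
f 47 48 39
f 48 37 49
f 48 49 39
f 49 37 50
f 49 50 39
f 50 37 51
f 50 51 39
f 51 37 38
f 51 38 39



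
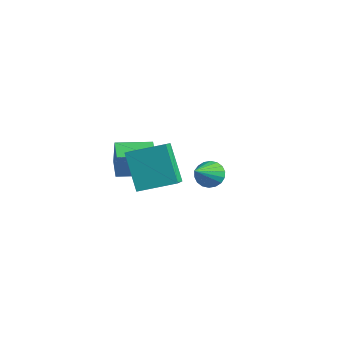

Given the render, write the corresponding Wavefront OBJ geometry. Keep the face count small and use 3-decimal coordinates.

v 1.246 -1.692 1.374
v 2.075 -2.627 2.109
v 2.28 -0.402 1.849
v 3.11 -1.338 2.583
v 2.35 -1.982 -0.243
v 3.18 -2.918 0.491
v 3.385 -0.693 0.231
v 4.214 -1.628 0.966
v -1.33 -0.571 -1.064
v -1.172 -0.609 0.236
v -0.427 0.796 -1.134
v -0.269 0.758 0.166
v -0.331 -1.238 -1.206
v -0.173 -1.276 0.094
v 0.572 0.129 -1.276
v 0.73 0.091 0.024
v 0.133 3.637 -2.968
v 0.456 3.309 -3.535
v 0.727 2.223 -1.812
v 0.691 3.502 -3.419
v 0.815 3.721 -3.215
v 0.804 3.924 -2.961
v 0.661 4.07 -2.709
v 0.413 4.13 -2.508
v 0.109 4.093 -2.398
v -0.19 3.965 -2.401
v -0.424 3.772 -2.516
v -0.549 3.552 -2.721
v -0.538 3.35 -2.975
v -0.394 3.204 -3.227
v -0.146 3.144 -3.428
v 0.157 3.181 -3.538
f 2 4 1
f 5 2 1
f 1 4 3
f 3 5 1
f 2 8 4
f 6 2 5
f 6 8 2
f 4 8 3
f 7 5 3
f 3 8 7
f 7 6 5
f 8 6 7
f 10 12 9
f 13 10 9
f 9 12 11
f 11 13 9
f 10 16 12
f 14 10 13
f 14 16 10
f 12 16 11
f 15 13 11
f 11 16 15
f 15 14 13
f 16 14 15
f 18 17 20
f 18 20 19
f 20 17 21
f 20 21 19
f 21 17 22
f 21 22 19
f 22 17 23
f 22 23 19
f 23 17 24
f 23 24 19
f 24 17 25
f 24 25 19
f 25 17 26
f 25 26 19
f 26 17 27
f 26 27 19
f 27 17 28
f 27 28 19
f 28 17 29
f 28 29 19
f 29 17 30
f 29 30 19
f 30 17 31
f 30 31 19
f 31 17 32
f 31 32 19
f 32 17 18
f 32 18 19



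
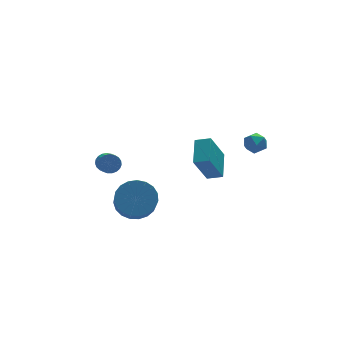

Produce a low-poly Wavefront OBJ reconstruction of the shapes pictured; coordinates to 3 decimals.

v 1.677 0.513 -2.862
v 2.285 1.915 -2.163
v 0.944 0.963 -3.126
v 1.551 2.364 -2.427
v 2.649 1.016 -4.713
v 3.256 2.417 -4.014
v 1.915 1.465 -4.977
v 2.523 2.867 -4.278
v -3.347 -2.262 -2.891
v -2.604 -2.919 -3.344
v -2.97 -4.175 -2.121
v -3.713 -3.518 -1.669
v -2.357 -2.694 -3.038
v -2.723 -3.949 -1.816
v -2.281 -2.393 -2.707
v -2.647 -3.649 -1.485
v -2.389 -2.071 -2.408
v -2.755 -3.326 -1.185
v -2.663 -1.781 -2.192
v -3.029 -3.037 -0.97
v -3.055 -1.575 -2.097
v -3.421 -2.83 -0.875
v -3.498 -1.487 -2.14
v -3.864 -2.743 -0.918
v -3.915 -1.533 -2.312
v -4.28 -2.789 -1.09
v -4.233 -1.706 -2.585
v -4.599 -2.962 -1.363
v -4.398 -1.975 -2.91
v -4.764 -3.23 -1.688
v -4.382 -2.293 -3.232
v -4.748 -3.549 -2.01
v -4.186 -2.606 -3.496
v -4.552 -3.862 -2.273
v -3.846 -2.86 -3.654
v -4.212 -4.115 -2.432
v -3.419 -3.01 -3.681
v -3.785 -4.266 -2.459
v -2.98 -3.031 -3.571
v -3.346 -4.287 -2.349
v 3.336 -1.447 -0.457
v 3.817 -1.912 -0.236
v 2.503 -2.168 -0.164
v 2.984 -2.633 0.057
v 2.887 -2.033 0.412
v 3.401 -1.587 0.231
v 2.919 -2.493 -0.631
v 3.433 -2.047 -0.812
v 3.559 -2.559 -0.344
v 3.539 -2.274 0.3
v 2.781 -1.806 -0.7
v 2.761 -1.521 -0.056
v -3.046 3.318 -3.722
v -2.448 3.271 -3.608
v -2.757 1.736 -2.623
v -3.354 1.782 -2.738
v -2.528 3.412 -3.413
v -2.837 1.877 -2.428
v -2.698 3.537 -3.272
v -3.007 2.002 -2.287
v -2.928 3.624 -3.208
v -3.237 2.089 -2.223
v -3.178 3.658 -3.234
v -3.487 2.122 -2.249
v -3.405 3.633 -3.344
v -3.714 2.098 -2.359
v -3.57 3.554 -3.519
v -3.879 2.018 -2.534
v -3.644 3.433 -3.73
v -3.953 1.898 -2.745
v -3.615 3.293 -3.939
v -3.924 1.758 -2.954
v -3.487 3.157 -4.111
v -3.796 1.622 -3.126
v -3.283 3.049 -4.216
v -3.592 1.514 -3.231
v -3.038 2.987 -4.235
v -3.347 1.452 -3.25
v -2.794 2.983 -4.166
v -3.103 1.447 -3.181
v -2.594 3.036 -4.02
v -2.903 1.501 -3.035
v -2.471 3.138 -3.823
v -2.78 1.603 -2.838
f 2 4 1
f 5 2 1
f 1 4 3
f 3 5 1
f 2 8 4
f 6 2 5
f 6 8 2
f 4 8 3
f 7 5 3
f 3 8 7
f 7 6 5
f 8 6 7
f 10 9 13
f 10 13 11
f 11 13 14
f 11 14 12
f 13 9 15
f 13 15 14
f 14 15 16
f 14 16 12
f 15 9 17
f 15 17 16
f 16 17 18
f 16 18 12
f 17 9 19
f 17 19 18
f 18 19 20
f 18 20 12
f 19 9 21
f 19 21 20
f 20 21 22
f 20 22 12
f 21 9 23
f 21 23 22
f 22 23 24
f 22 24 12
f 23 9 25
f 23 25 24
f 24 25 26
f 24 26 12
f 25 9 27
f 25 27 26
f 26 27 28
f 26 28 12
f 27 9 29
f 27 29 28
f 28 29 30
f 28 30 12
f 29 9 31
f 29 31 30
f 30 31 32
f 30 32 12
f 31 9 33
f 31 33 32
f 32 33 34
f 32 34 12
f 33 9 35
f 33 35 34
f 34 35 36
f 34 36 12
f 35 9 37
f 35 37 36
f 36 37 38
f 36 38 12
f 37 9 39
f 37 39 38
f 38 39 40
f 38 40 12
f 39 9 10
f 39 10 40
f 40 10 11
f 40 11 12
f 41 52 46
f 41 46 42
f 41 42 48
f 41 48 51
f 41 51 52
f 42 46 50
f 46 52 45
f 52 51 43
f 51 48 47
f 48 42 49
f 44 50 45
f 44 45 43
f 44 43 47
f 44 47 49
f 44 49 50
f 45 50 46
f 43 45 52
f 47 43 51
f 49 47 48
f 50 49 42
f 54 53 57
f 54 57 55
f 55 57 58
f 55 58 56
f 57 53 59
f 57 59 58
f 58 59 60
f 58 60 56
f 59 53 61
f 59 61 60
f 60 61 62
f 60 62 56
f 61 53 63
f 61 63 62
f 62 63 64
f 62 64 56
f 63 53 65
f 63 65 64
f 64 65 66
f 64 66 56
f 65 53 67
f 65 67 66
f 66 67 68
f 66 68 56
f 67 53 69
f 67 69 68
f 68 69 70
f 68 70 56
f 69 53 71
f 69 71 70
f 70 71 72
f 70 72 56
f 71 53 73
f 71 73 72
f 72 73 74
f 72 74 56
f 73 53 75
f 73 75 74
f 74 75 76
f 74 76 56
f 75 53 77
f 75 77 76
f 76 77 78
f 76 78 56
f 77 53 79
f 77 79 78
f 78 79 80
f 78 80 56
f 79 53 81
f 79 81 80
f 80 81 82
f 80 82 56
f 81 53 83
f 81 83 82
f 82 83 84
f 82 84 56
f 83 53 54
f 83 54 84
f 84 54 55
f 84 55 56



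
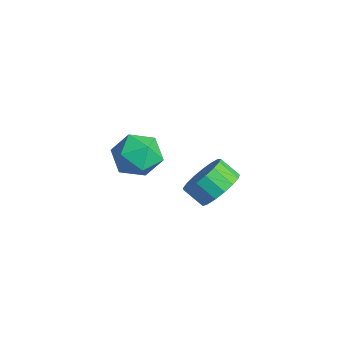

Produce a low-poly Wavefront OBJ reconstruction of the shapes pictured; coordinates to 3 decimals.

v 1.096 -1.197 3.594
v 1.428 -0.627 4.359
v 0.796 -1.134 5.011
v 0.464 -1.703 4.246
v 1.051 -0.379 4.185
v 0.419 -0.886 4.838
v 0.684 -0.319 3.877
v 0.052 -0.826 4.529
v 0.411 -0.46 3.503
v -0.221 -0.967 4.155
v 0.295 -0.769 3.15
v -0.337 -1.276 3.803
v 0.363 -1.177 2.899
v -0.269 -1.684 3.552
v 0.598 -1.589 2.807
v -0.033 -2.096 3.46
v 0.948 -1.911 2.895
v 0.316 -2.418 3.548
v 1.331 -2.069 3.144
v 0.7 -2.576 3.796
v 1.661 -2.028 3.495
v 1.029 -2.535 4.147
v 1.861 -1.796 3.869
v 1.229 -2.303 4.521
v 1.886 -1.427 4.18
v 1.254 -1.934 4.832
v 1.729 -1.005 4.357
v 1.098 -1.512 5.009
v -4.66 -2.367 2.771
v -3.847 -1.703 3.256
v -3.333 -3.517 2.124
v -2.52 -2.853 2.609
v -3.236 -3.471 3.275
v -4.055 -2.76 3.675
v -3.125 -2.46 1.705
v -3.944 -1.749 2.105
v -2.898 -1.76 2.597
v -2.967 -2.385 3.568
v -4.213 -2.835 1.812
v -4.282 -3.46 2.783
f 2 1 5
f 2 5 3
f 3 5 6
f 3 6 4
f 5 1 7
f 5 7 6
f 6 7 8
f 6 8 4
f 7 1 9
f 7 9 8
f 8 9 10
f 8 10 4
f 9 1 11
f 9 11 10
f 10 11 12
f 10 12 4
f 11 1 13
f 11 13 12
f 12 13 14
f 12 14 4
f 13 1 15
f 13 15 14
f 14 15 16
f 14 16 4
f 15 1 17
f 15 17 16
f 16 17 18
f 16 18 4
f 17 1 19
f 17 19 18
f 18 19 20
f 18 20 4
f 19 1 21
f 19 21 20
f 20 21 22
f 20 22 4
f 21 1 23
f 21 23 22
f 22 23 24
f 22 24 4
f 23 1 25
f 23 25 24
f 24 25 26
f 24 26 4
f 25 1 27
f 25 27 26
f 26 27 28
f 26 28 4
f 27 1 2
f 27 2 28
f 28 2 3
f 28 3 4
f 29 40 34
f 29 34 30
f 29 30 36
f 29 36 39
f 29 39 40
f 30 34 38
f 34 40 33
f 40 39 31
f 39 36 35
f 36 30 37
f 32 38 33
f 32 33 31
f 32 31 35
f 32 35 37
f 32 37 38
f 33 38 34
f 31 33 40
f 35 31 39
f 37 35 36
f 38 37 30



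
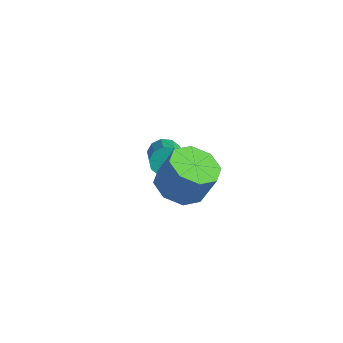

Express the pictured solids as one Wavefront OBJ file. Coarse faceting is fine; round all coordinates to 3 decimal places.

v -3.966 4.475 -3.497
v -3.467 4.672 -3.899
v -2.236 3.621 -2.885
v -2.734 3.425 -2.483
v -3.494 4.942 -3.587
v -2.262 3.891 -2.573
v -3.7 5.034 -3.24
v -2.469 3.984 -2.226
v -4.008 4.913 -2.991
v -2.777 3.862 -1.978
v -4.3 4.625 -2.936
v -3.069 3.574 -1.922
v -4.464 4.279 -3.095
v -3.233 3.228 -2.081
v -4.438 4.009 -3.407
v -3.206 2.958 -2.393
v -4.231 3.916 -3.754
v -3 2.866 -2.74
v -3.923 4.038 -4.002
v -2.692 2.987 -2.989
v -3.631 4.326 -4.058
v -2.4 3.275 -3.044
v 0.213 1.202 -0.326
v 1.004 0.624 -0.472
v 1.477 0.94 0.84
v 0.687 1.518 0.986
v 1.124 1.341 -0.688
v 1.598 1.657 0.624
v 0.711 1.976 -0.692
v 1.184 2.292 0.62
v 0.006 2.157 -0.481
v 0.479 2.474 0.83
v -0.577 1.78 -0.18
v -0.104 2.096 1.132
v -0.698 1.063 0.036
v -0.224 1.379 1.348
v -0.284 0.428 0.04
v 0.189 0.744 1.352
v 0.421 0.246 -0.17
v 0.894 0.563 1.141
f 2 1 5
f 2 5 3
f 3 5 6
f 3 6 4
f 5 1 7
f 5 7 6
f 6 7 8
f 6 8 4
f 7 1 9
f 7 9 8
f 8 9 10
f 8 10 4
f 9 1 11
f 9 11 10
f 10 11 12
f 10 12 4
f 11 1 13
f 11 13 12
f 12 13 14
f 12 14 4
f 13 1 15
f 13 15 14
f 14 15 16
f 14 16 4
f 15 1 17
f 15 17 16
f 16 17 18
f 16 18 4
f 17 1 19
f 17 19 18
f 18 19 20
f 18 20 4
f 19 1 21
f 19 21 20
f 20 21 22
f 20 22 4
f 21 1 2
f 21 2 22
f 22 2 3
f 22 3 4
f 24 23 27
f 24 27 25
f 25 27 28
f 25 28 26
f 27 23 29
f 27 29 28
f 28 29 30
f 28 30 26
f 29 23 31
f 29 31 30
f 30 31 32
f 30 32 26
f 31 23 33
f 31 33 32
f 32 33 34
f 32 34 26
f 33 23 35
f 33 35 34
f 34 35 36
f 34 36 26
f 35 23 37
f 35 37 36
f 36 37 38
f 36 38 26
f 37 23 39
f 37 39 38
f 38 39 40
f 38 40 26
f 39 23 24
f 39 24 40
f 40 24 25
f 40 25 26



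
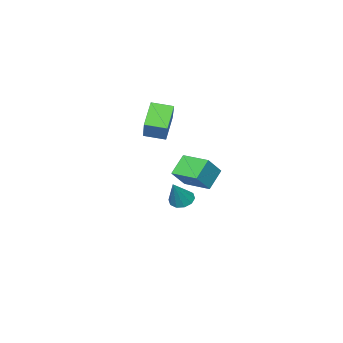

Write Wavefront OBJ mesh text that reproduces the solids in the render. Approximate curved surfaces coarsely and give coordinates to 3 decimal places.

v 2.514 2.548 1.057
v 3.479 2.548 2.057
v 2.459 4.086 1.111
v 3.424 4.086 2.112
v 3.456 2.614 0.148
v 4.421 2.614 1.149
v 3.401 4.152 0.203
v 4.366 4.152 1.203
v -1.773 -4.309 1.733
v -0.631 -3.21 3.126
v -2.46 -3.313 1.51
v -1.318 -2.214 2.903
v -0.742 -3.866 0.537
v 0.4 -2.767 1.93
v -1.429 -2.87 0.314
v -0.287 -1.771 1.707
v -0.357 -0.853 -3.123
v 0.216 -0.723 -3.522
v 0.577 -0.647 -1.717
v 0.016 -0.341 -3.445
v -0.327 -0.154 -3.245
v -0.681 -0.234 -2.998
v -0.911 -0.55 -2.799
v -0.929 -0.982 -2.724
v -0.729 -1.365 -2.801
v -0.386 -1.552 -3.001
v -0.032 -1.472 -3.248
v 0.198 -1.155 -3.447
f 2 4 1
f 5 2 1
f 1 4 3
f 3 5 1
f 2 8 4
f 6 2 5
f 6 8 2
f 4 8 3
f 7 5 3
f 3 8 7
f 7 6 5
f 8 6 7
f 10 12 9
f 13 10 9
f 9 12 11
f 11 13 9
f 10 16 12
f 14 10 13
f 14 16 10
f 12 16 11
f 15 13 11
f 11 16 15
f 15 14 13
f 16 14 15
f 18 17 20
f 18 20 19
f 20 17 21
f 20 21 19
f 21 17 22
f 21 22 19
f 22 17 23
f 22 23 19
f 23 17 24
f 23 24 19
f 24 17 25
f 24 25 19
f 25 17 26
f 25 26 19
f 26 17 27
f 26 27 19
f 27 17 28
f 27 28 19
f 28 17 18
f 28 18 19



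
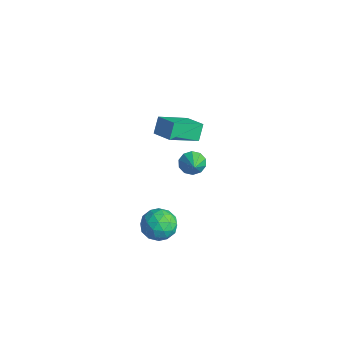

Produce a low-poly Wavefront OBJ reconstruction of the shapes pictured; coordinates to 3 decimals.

v -0.902 -1.459 -3.966
v -0.107 -1.15 -3.185
v -0.393 -3.25 -3.775
v 0.402 -2.941 -2.994
v -0.723 -2.859 -2.737
v -1.037 -1.753 -2.855
v 0.537 -2.647 -4.105
v 0.223 -1.541 -4.223
v 0.783 -1.884 -3.271
v 0.004 -2.015 -2.426
v -0.504 -2.385 -4.534
v -1.283 -2.516 -3.689
v -0.549 -1.147 -3.592
v 0.049 -3.253 -3.368
v -0.612 -3.205 -3.217
v -0.145 -3.023 -2.758
v -1.096 -1.502 -3.399
v -0.629 -1.32 -2.94
v -0.991 -2.325 -2.676
v 0.129 -3.08 -4.02
v 0.596 -2.898 -3.561
v -0.355 -1.377 -4.202
v 0.112 -1.195 -3.743
v 0.491 -2.075 -4.284
v 0.441 -1.397 -3.184
v 0.74 -2.45 -3.071
v 0.82 -2.277 -3.724
v 0.635 -1.627 -3.794
v -0.016 -1.474 -2.687
v 0.283 -2.527 -2.575
v -0.379 -2.479 -2.424
v -0.563 -1.828 -2.493
v 0.506 -1.906 -2.737
v -0.783 -1.873 -4.385
v -0.484 -2.926 -4.273
v 0.063 -2.572 -4.467
v -0.121 -1.921 -4.536
v -1.24 -1.95 -3.889
v -0.941 -3.003 -3.776
v -1.135 -2.773 -3.166
v -1.32 -2.123 -3.236
v -1.006 -2.494 -4.223
v -1.698 0.232 2.635
v -1.679 -1.68 3.682
v -2.094 0.753 3.593
v -2.075 -1.159 4.64
v -0.345 0.479 3.06
v -0.326 -1.433 4.107
v -0.741 1 4.018
v -0.722 -0.912 5.065
v -2.852 1.549 -1.727
v -2.389 2.211 -1.957
v -1.728 1.031 -0.953
v -2.636 2.333 -1.517
v -2.965 2.156 -1.157
v -3.251 1.747 -1.015
v -3.385 1.262 -1.145
v -3.315 0.887 -1.497
v -3.069 0.765 -1.937
v -2.739 0.943 -2.297
v -2.453 1.352 -2.439
v -2.319 1.836 -2.309
f 1 38 17
f 38 12 41
f 17 41 6
f 38 41 17
f 1 17 13
f 17 6 18
f 13 18 2
f 17 18 13
f 1 13 22
f 13 2 23
f 22 23 8
f 13 23 22
f 1 22 34
f 22 8 37
f 34 37 11
f 22 37 34
f 1 34 38
f 34 11 42
f 38 42 12
f 34 42 38
f 2 18 29
f 18 6 32
f 29 32 10
f 18 32 29
f 6 41 19
f 41 12 40
f 19 40 5
f 41 40 19
f 12 42 39
f 42 11 35
f 39 35 3
f 42 35 39
f 11 37 36
f 37 8 24
f 36 24 7
f 37 24 36
f 8 23 28
f 23 2 25
f 28 25 9
f 23 25 28
f 4 30 16
f 30 10 31
f 16 31 5
f 30 31 16
f 4 16 14
f 16 5 15
f 14 15 3
f 16 15 14
f 4 14 21
f 14 3 20
f 21 20 7
f 14 20 21
f 4 21 26
f 21 7 27
f 26 27 9
f 21 27 26
f 4 26 30
f 26 9 33
f 30 33 10
f 26 33 30
f 5 31 19
f 31 10 32
f 19 32 6
f 31 32 19
f 3 15 39
f 15 5 40
f 39 40 12
f 15 40 39
f 7 20 36
f 20 3 35
f 36 35 11
f 20 35 36
f 9 27 28
f 27 7 24
f 28 24 8
f 27 24 28
f 10 33 29
f 33 9 25
f 29 25 2
f 33 25 29
f 44 46 43
f 47 44 43
f 43 46 45
f 45 47 43
f 44 50 46
f 48 44 47
f 48 50 44
f 46 50 45
f 49 47 45
f 45 50 49
f 49 48 47
f 50 48 49
f 52 51 54
f 52 54 53
f 54 51 55
f 54 55 53
f 55 51 56
f 55 56 53
f 56 51 57
f 56 57 53
f 57 51 58
f 57 58 53
f 58 51 59
f 58 59 53
f 59 51 60
f 59 60 53
f 60 51 61
f 60 61 53
f 61 51 62
f 61 62 53
f 62 51 52
f 62 52 53



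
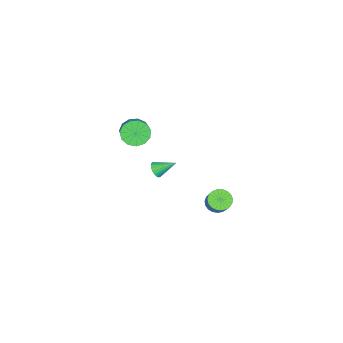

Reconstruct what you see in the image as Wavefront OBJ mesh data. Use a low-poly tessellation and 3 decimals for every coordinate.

v -1.159 2.757 -4.216
v -0.581 2.669 -4.601
v 0.056 3.034 -3.73
v -0.521 3.123 -3.344
v -0.654 2.944 -4.663
v -0.016 3.309 -3.792
v -0.814 3.187 -4.648
v -0.176 3.552 -3.776
v -1.033 3.355 -4.558
v -0.396 3.72 -3.686
v -1.275 3.42 -4.409
v -0.637 3.785 -3.537
v -1.496 3.371 -4.226
v -0.858 3.736 -3.355
v -1.659 3.215 -4.042
v -1.021 3.58 -3.17
v -1.735 2.981 -3.888
v -1.098 3.346 -3.016
v -1.712 2.707 -3.79
v -1.075 3.073 -2.918
v -1.593 2.443 -3.766
v -0.956 2.808 -2.895
v -1.399 2.232 -3.82
v -0.762 2.598 -2.948
v -1.164 2.113 -3.942
v -0.526 2.478 -3.071
v -0.927 2.105 -4.112
v -0.29 2.47 -3.24
v -0.731 2.21 -4.299
v -0.093 2.575 -3.428
v -0.608 2.409 -4.472
v 0.029 2.774 -3.601
v 1.43 -1.067 2.92
v 1.903 -1.662 2.612
v 2.943 -1.228 3.372
v 2.47 -0.633 3.68
v 1.954 -1.297 2.333
v 2.995 -0.863 3.094
v 1.839 -0.859 2.241
v 2.88 -0.425 3.001
v 1.594 -0.487 2.364
v 2.635 -0.053 3.124
v 1.297 -0.299 2.663
v 2.338 0.134 3.424
v 1.042 -0.355 3.044
v 2.083 0.079 3.805
v 0.91 -0.637 3.386
v 1.95 -0.203 4.147
v 0.943 -1.055 3.579
v 1.983 -0.622 4.34
v 1.13 -1.477 3.563
v 2.171 -1.044 4.324
v 1.413 -1.769 3.343
v 2.454 -1.335 4.104
v 1.701 -1.838 2.988
v 2.741 -1.404 3.749
v 2.279 0.422 0.794
v 2.606 0.275 1.157
v 2.021 1.458 1.446
v 2.731 0.388 1.028
v 2.778 0.506 0.858
v 2.738 0.61 0.677
v 2.619 0.681 0.517
v 2.441 0.708 0.404
v 2.236 0.685 0.359
v 2.037 0.617 0.39
v 1.88 0.515 0.49
v 1.792 0.397 0.642
v 1.789 0.283 0.821
v 1.87 0.194 0.996
v 2.021 0.144 1.135
v 2.217 0.142 1.216
v 2.424 0.188 1.223
f 2 1 5
f 2 5 3
f 3 5 6
f 3 6 4
f 5 1 7
f 5 7 6
f 6 7 8
f 6 8 4
f 7 1 9
f 7 9 8
f 8 9 10
f 8 10 4
f 9 1 11
f 9 11 10
f 10 11 12
f 10 12 4
f 11 1 13
f 11 13 12
f 12 13 14
f 12 14 4
f 13 1 15
f 13 15 14
f 14 15 16
f 14 16 4
f 15 1 17
f 15 17 16
f 16 17 18
f 16 18 4
f 17 1 19
f 17 19 18
f 18 19 20
f 18 20 4
f 19 1 21
f 19 21 20
f 20 21 22
f 20 22 4
f 21 1 23
f 21 23 22
f 22 23 24
f 22 24 4
f 23 1 25
f 23 25 24
f 24 25 26
f 24 26 4
f 25 1 27
f 25 27 26
f 26 27 28
f 26 28 4
f 27 1 29
f 27 29 28
f 28 29 30
f 28 30 4
f 29 1 31
f 29 31 30
f 30 31 32
f 30 32 4
f 31 1 2
f 31 2 32
f 32 2 3
f 32 3 4
f 34 33 37
f 34 37 35
f 35 37 38
f 35 38 36
f 37 33 39
f 37 39 38
f 38 39 40
f 38 40 36
f 39 33 41
f 39 41 40
f 40 41 42
f 40 42 36
f 41 33 43
f 41 43 42
f 42 43 44
f 42 44 36
f 43 33 45
f 43 45 44
f 44 45 46
f 44 46 36
f 45 33 47
f 45 47 46
f 46 47 48
f 46 48 36
f 47 33 49
f 47 49 48
f 48 49 50
f 48 50 36
f 49 33 51
f 49 51 50
f 50 51 52
f 50 52 36
f 51 33 53
f 51 53 52
f 52 53 54
f 52 54 36
f 53 33 55
f 53 55 54
f 54 55 56
f 54 56 36
f 55 33 34
f 55 34 56
f 56 34 35
f 56 35 36
f 58 57 60
f 58 60 59
f 60 57 61
f 60 61 59
f 61 57 62
f 61 62 59
f 62 57 63
f 62 63 59
f 63 57 64
f 63 64 59
f 64 57 65
f 64 65 59
f 65 57 66
f 65 66 59
f 66 57 67
f 66 67 59
f 67 57 68
f 67 68 59
f 68 57 69
f 68 69 59
f 69 57 70
f 69 70 59
f 70 57 71
f 70 71 59
f 71 57 72
f 71 72 59
f 72 57 73
f 72 73 59
f 73 57 58
f 73 58 59



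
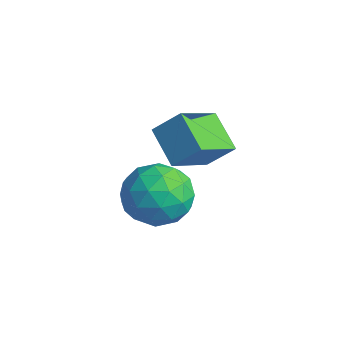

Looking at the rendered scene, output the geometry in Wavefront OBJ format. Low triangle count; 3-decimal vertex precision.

v 3.018 0.081 -2.428
v 4.168 0.301 -2.129
v 3.552 -1.621 -3.231
v 4.702 -1.401 -2.932
v 3.888 -1.634 -2.069
v 3.557 -0.582 -1.573
v 4.163 -0.738 -3.787
v 3.832 0.314 -3.291
v 4.876 -0.205 -2.969
v 4.706 -0.759 -1.907
v 3.014 -0.561 -3.453
v 2.844 -1.115 -2.391
v 3.546 0.341 -2.208
v 4.174 -1.661 -3.152
v 3.695 -1.798 -2.645
v 4.371 -1.668 -2.469
v 3.187 -0.178 -1.882
v 3.863 -0.049 -1.706
v 3.698 -1.186 -1.67
v 3.857 -1.271 -3.654
v 4.533 -1.142 -3.478
v 3.349 0.348 -2.891
v 4.025 0.478 -2.715
v 4.022 -0.134 -3.69
v 4.638 0.172 -2.526
v 4.952 -0.828 -2.998
v 4.635 -0.439 -3.5
v 4.441 0.18 -3.209
v 4.538 -0.153 -1.902
v 4.852 -1.154 -2.374
v 4.373 -1.291 -1.867
v 4.179 -0.672 -1.575
v 4.954 -0.451 -2.395
v 2.868 -0.166 -2.986
v 3.182 -1.167 -3.458
v 3.541 -0.648 -3.785
v 3.347 -0.029 -3.493
v 2.768 -0.492 -2.362
v 3.082 -1.492 -2.834
v 3.279 -1.5 -2.151
v 3.085 -0.881 -1.86
v 2.766 -0.869 -2.965
v 0.722 1.058 -2.424
v 1.329 1.755 -1.525
v 0.251 2.677 -3.363
v 0.858 3.375 -2.463
v 2.062 0.965 -3.257
v 2.669 1.663 -2.357
v 1.591 2.585 -4.195
v 2.198 3.282 -3.296
f 1 38 17
f 38 12 41
f 17 41 6
f 38 41 17
f 1 17 13
f 17 6 18
f 13 18 2
f 17 18 13
f 1 13 22
f 13 2 23
f 22 23 8
f 13 23 22
f 1 22 34
f 22 8 37
f 34 37 11
f 22 37 34
f 1 34 38
f 34 11 42
f 38 42 12
f 34 42 38
f 2 18 29
f 18 6 32
f 29 32 10
f 18 32 29
f 6 41 19
f 41 12 40
f 19 40 5
f 41 40 19
f 12 42 39
f 42 11 35
f 39 35 3
f 42 35 39
f 11 37 36
f 37 8 24
f 36 24 7
f 37 24 36
f 8 23 28
f 23 2 25
f 28 25 9
f 23 25 28
f 4 30 16
f 30 10 31
f 16 31 5
f 30 31 16
f 4 16 14
f 16 5 15
f 14 15 3
f 16 15 14
f 4 14 21
f 14 3 20
f 21 20 7
f 14 20 21
f 4 21 26
f 21 7 27
f 26 27 9
f 21 27 26
f 4 26 30
f 26 9 33
f 30 33 10
f 26 33 30
f 5 31 19
f 31 10 32
f 19 32 6
f 31 32 19
f 3 15 39
f 15 5 40
f 39 40 12
f 15 40 39
f 7 20 36
f 20 3 35
f 36 35 11
f 20 35 36
f 9 27 28
f 27 7 24
f 28 24 8
f 27 24 28
f 10 33 29
f 33 9 25
f 29 25 2
f 33 25 29
f 44 46 43
f 47 44 43
f 43 46 45
f 45 47 43
f 44 50 46
f 48 44 47
f 48 50 44
f 46 50 45
f 49 47 45
f 45 50 49
f 49 48 47
f 50 48 49

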